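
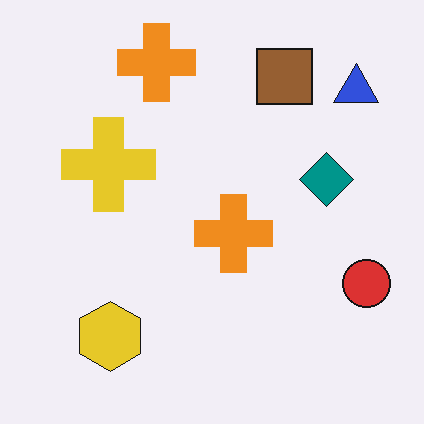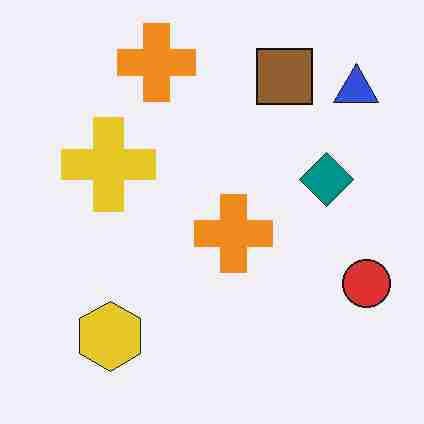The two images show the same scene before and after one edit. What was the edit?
The second image is the first heavily JPEG-compressed with obvious blocking artifacts.

Blocky 8×8 compression artifacts appear around shape edges and the flat background shows ringing — characteristic JPEG degradation.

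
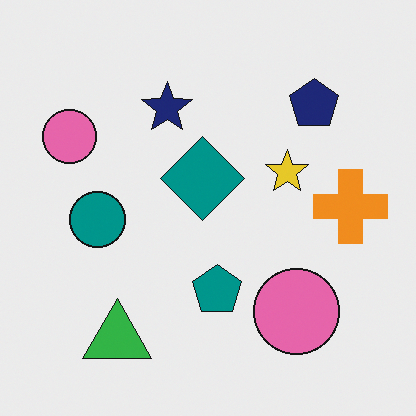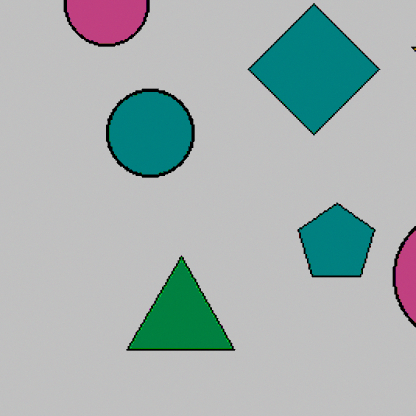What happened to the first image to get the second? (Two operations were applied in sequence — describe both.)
The image was cropped to a modestly smaller region and rescaled, then aggressively posterized.

The visible shapes are larger and the field of view is narrower; shapes near the original edges may be partly or wholly outside the frame — a crop-and-rescale. Each flat color has snapped to a coarser quantized level — most visibly, the near-white background has dropped to a flat grey.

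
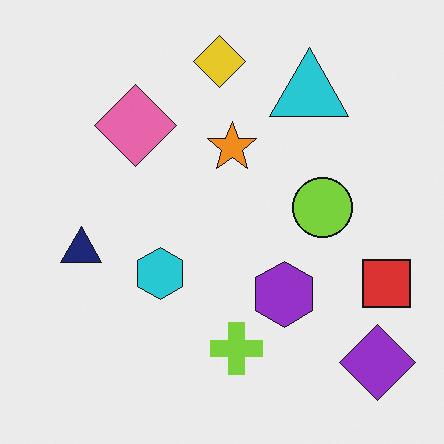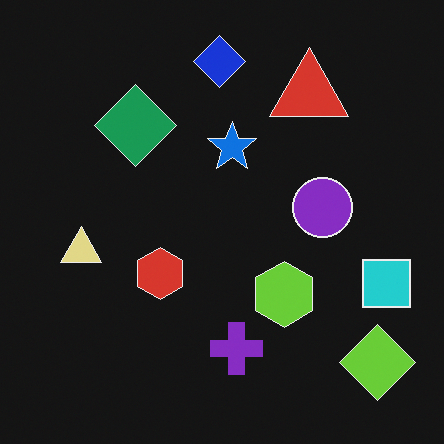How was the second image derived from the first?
The image was color-inverted (negative).

The light background has become dark and every shape's color is its complement — a photographic negative.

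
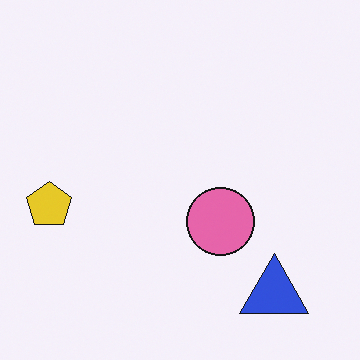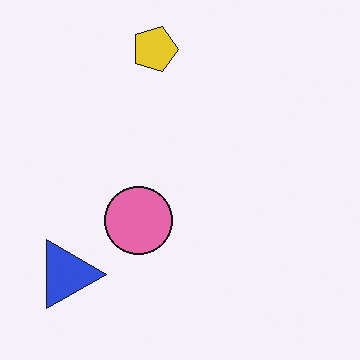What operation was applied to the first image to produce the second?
The image was rotated 90° clockwise.

The blue triangle sits in the bottom-right of the first image and the bottom-left of the second — consistent with a whole-image 90° clockwise rotation.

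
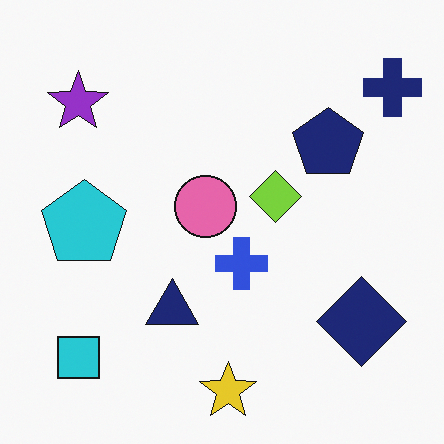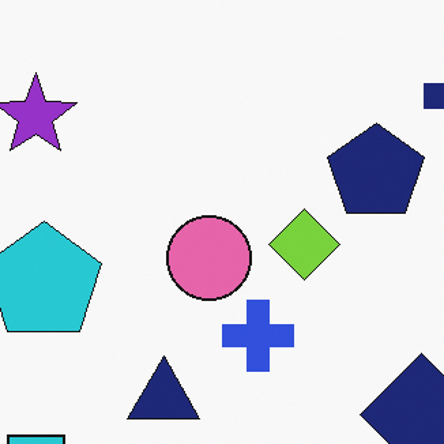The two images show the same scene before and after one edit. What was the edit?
Cropped slightly and scaled back up.

The visible shapes are larger and the field of view is narrower; shapes near the original edges may be partly or wholly outside the frame — a crop-and-rescale.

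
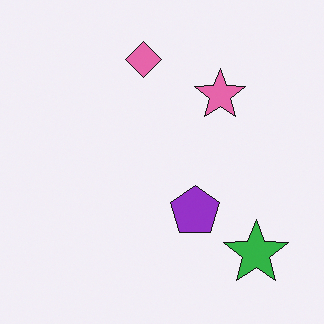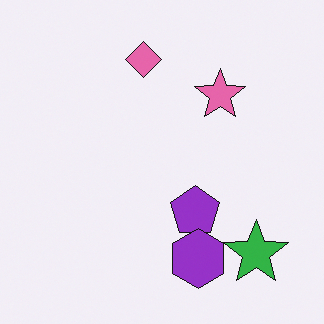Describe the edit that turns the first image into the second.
The second image is the first overlaid with an additional purple hexagon.

A purple hexagon appears in the second image that is absent from the first.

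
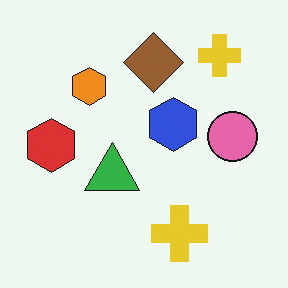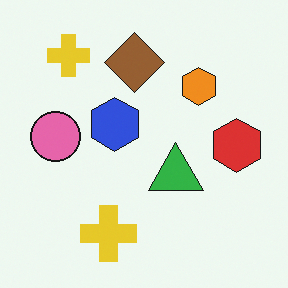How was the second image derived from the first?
Flipped horizontally (left ↔ right).

The red hexagon is in the left of the first image and the right of the second — shapes on opposite sides of the vertical midline have swapped in a mirror flip.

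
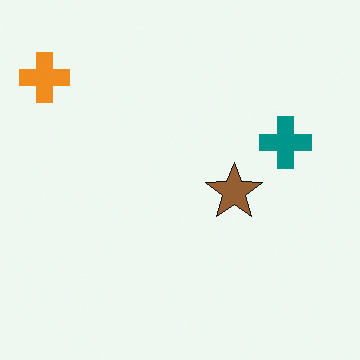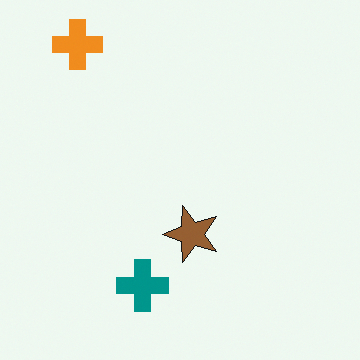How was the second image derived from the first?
The image was transposed (reflected across the top-left ↔ bottom-right diagonal).

Shapes have swapped their row and column positions — what was in the top-right is now in the bottom-left — a diagonal reflection.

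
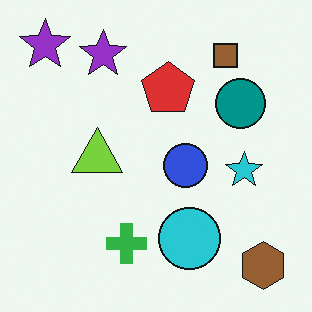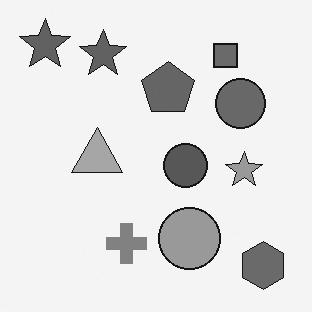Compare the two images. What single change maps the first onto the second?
This is the original image converted to grayscale.

All color is removed — every shape is now a shade of grey.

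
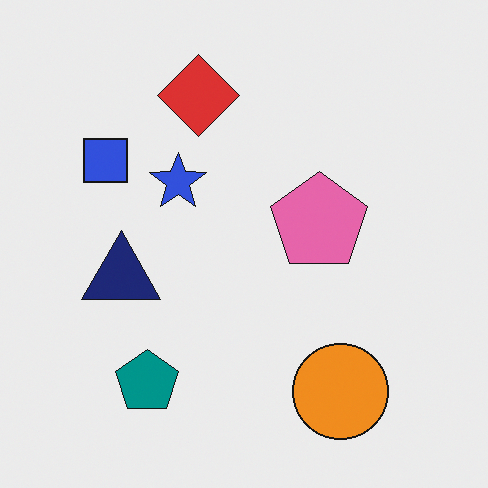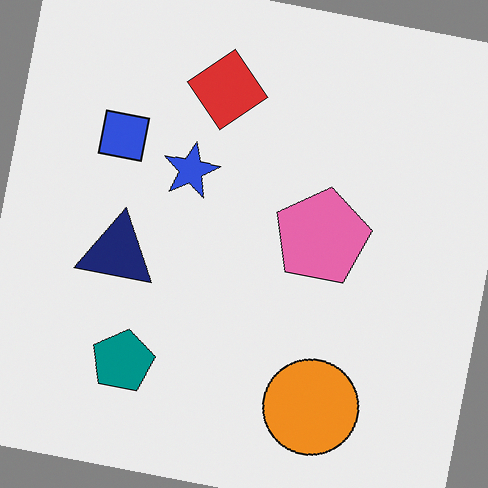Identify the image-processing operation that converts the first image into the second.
The second image is the first rotated clockwise by a small amount.

Every shape is tilted by the same angle and the image corners show triangular fill wedges — a whole-image rotation by a non-right angle.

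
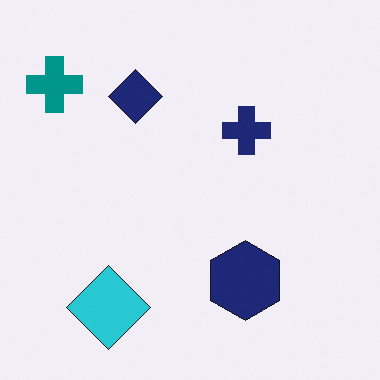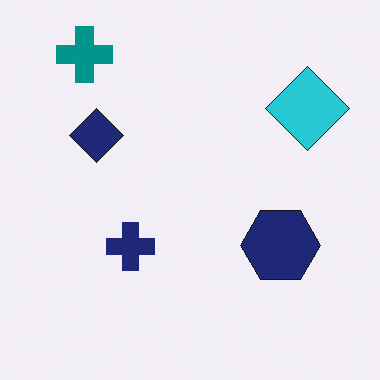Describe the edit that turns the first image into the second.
It was transposed (reflected across the top-left ↔ bottom-right diagonal).

Shapes have swapped their row and column positions — what was in the top-right is now in the bottom-left — a diagonal reflection.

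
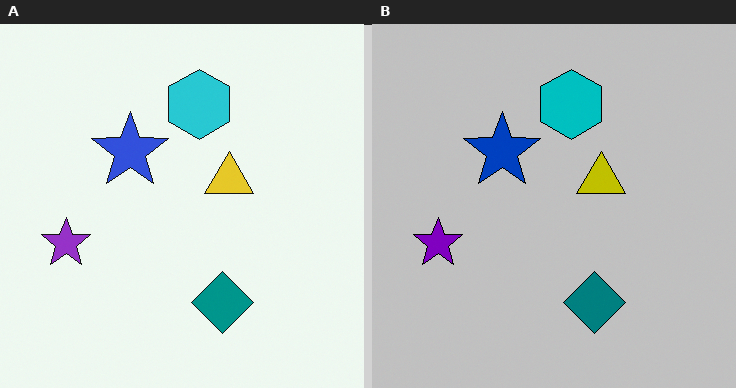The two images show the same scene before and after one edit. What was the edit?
The image was aggressively posterized.

Each flat color has snapped to a coarser quantized level — most visibly, the near-white background has dropped to a flat grey.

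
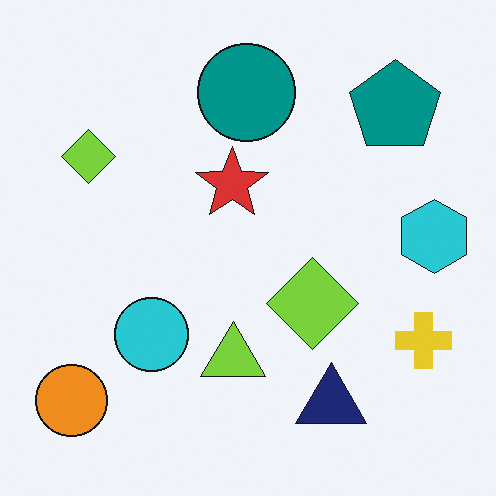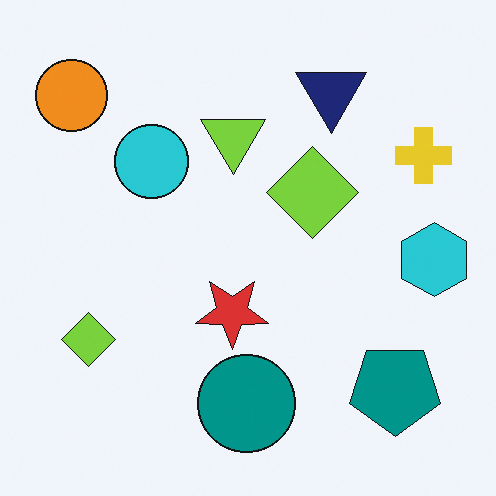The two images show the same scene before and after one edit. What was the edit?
The second image is the first flipped vertically (top ↔ bottom).

The teal circle is in the top of the first image and the bottom of the second — shapes on opposite sides of the horizontal midline have swapped in a mirror flip.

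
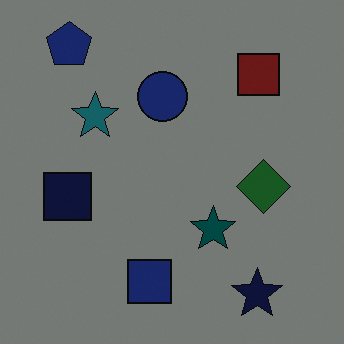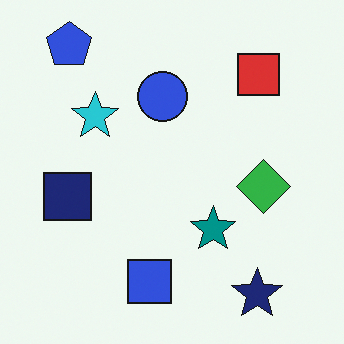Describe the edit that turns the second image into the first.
This is the original image darkened a lot.

Every pixel — background and shapes alike — is uniformly darkened.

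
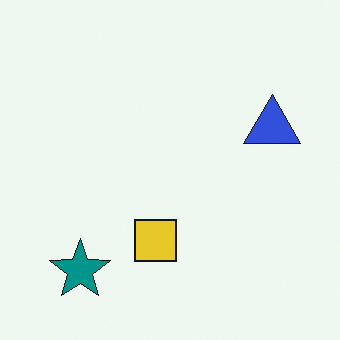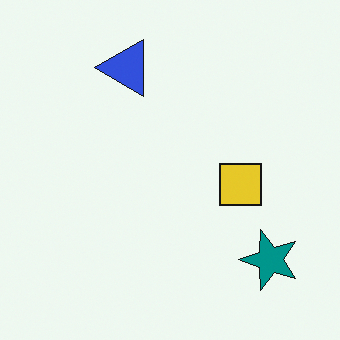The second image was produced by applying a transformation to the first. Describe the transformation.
Rotated 90° counter-clockwise.

The teal star sits in the bottom-left of the first image and the bottom-right of the second — consistent with a whole-image 90° counter-clockwise rotation.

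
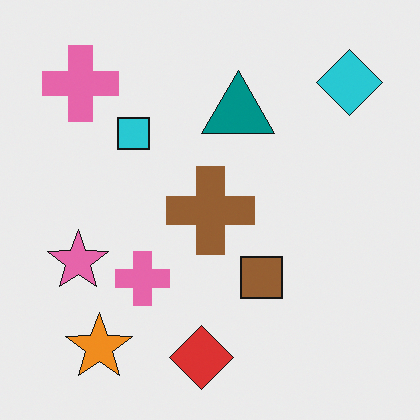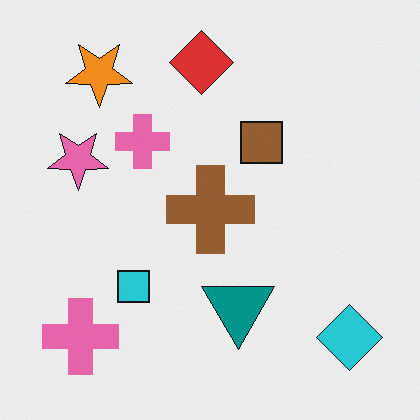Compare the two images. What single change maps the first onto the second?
Flipped vertically (top ↔ bottom).

The red diamond is in the bottom of the first image and the top of the second — shapes on opposite sides of the horizontal midline have swapped in a mirror flip.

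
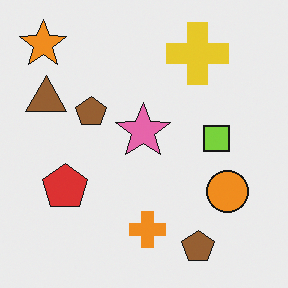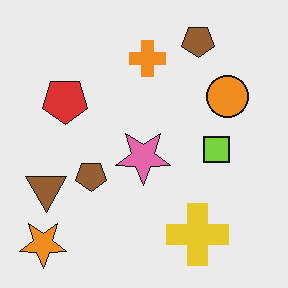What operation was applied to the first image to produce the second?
The second image is the first flipped vertically (top ↔ bottom).

The orange star is in the top-left of the first image and the bottom-left of the second — shapes on opposite sides of the horizontal midline have swapped in a mirror flip.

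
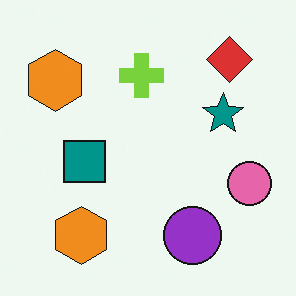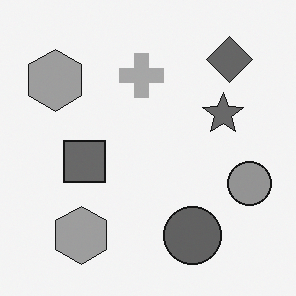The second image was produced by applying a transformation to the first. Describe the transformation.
The transformation is: converted to grayscale.

All color is removed — every shape is now a shade of grey.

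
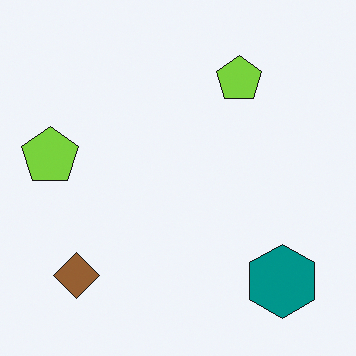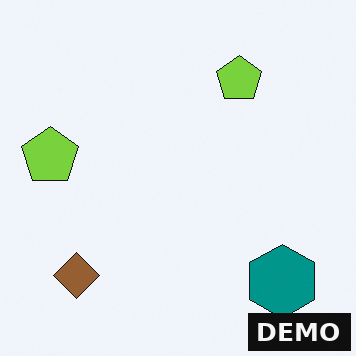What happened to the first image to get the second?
Watermarked with the text "DEMO" in the lower-right corner.

A dark label reading "DEMO" appears in the lower-right corner.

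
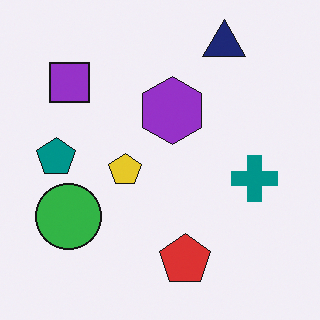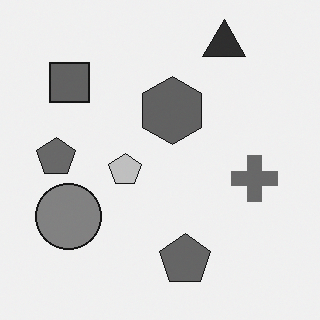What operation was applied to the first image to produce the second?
It was converted to grayscale.

All color is removed — every shape is now a shade of grey.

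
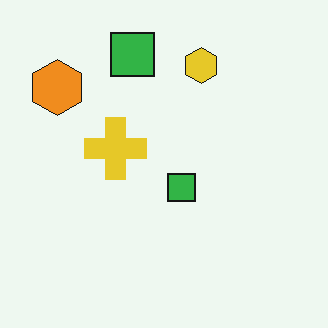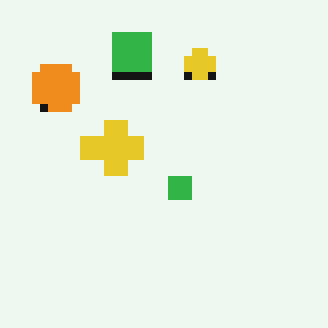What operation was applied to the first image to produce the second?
The transformation is: pixelated into visible square blocks.

Shapes are reduced to large square blocks; fine edges and outlines are lost — a downscale-then-upscale (mosaic) effect.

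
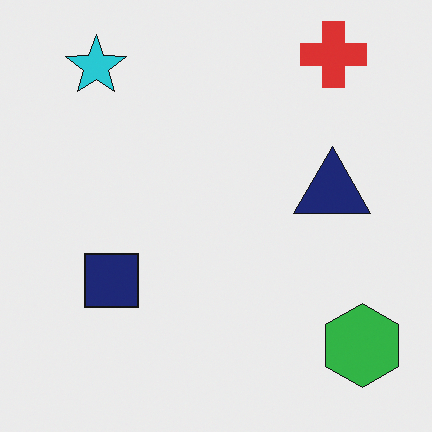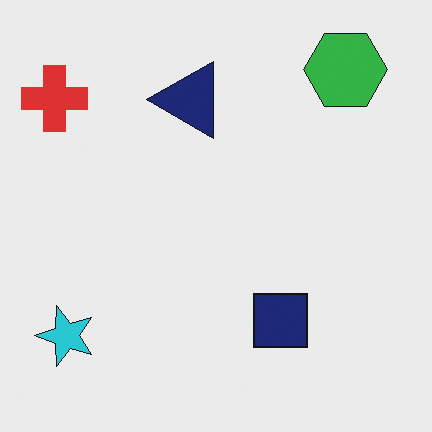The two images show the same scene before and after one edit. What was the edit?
The second image is the first rotated 90° counter-clockwise.

The red cross sits in the top-right of the first image and the top-left of the second — consistent with a whole-image 90° counter-clockwise rotation.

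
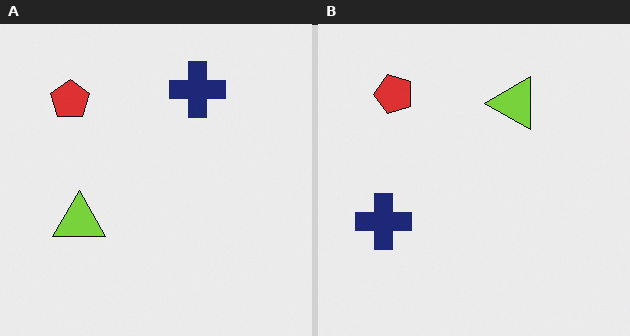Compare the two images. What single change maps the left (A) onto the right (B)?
Transposed (reflected across the top-left ↔ bottom-right diagonal).

Shapes have swapped their row and column positions — what was in the top-right is now in the bottom-left — a diagonal reflection.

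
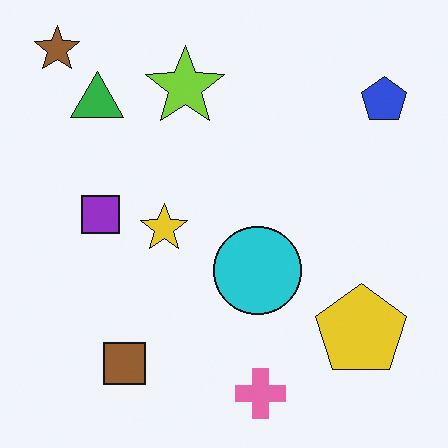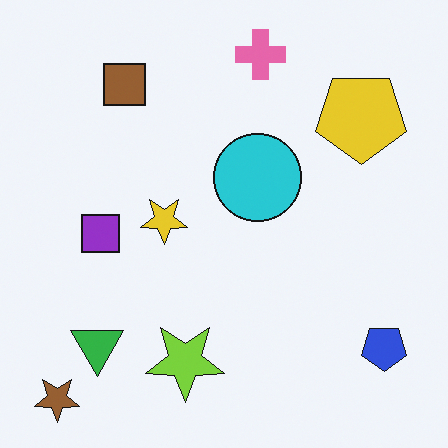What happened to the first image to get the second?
The second image is the first flipped vertically (top ↔ bottom).

The brown star is in the top-left of the first image and the bottom-left of the second — shapes on opposite sides of the horizontal midline have swapped in a mirror flip.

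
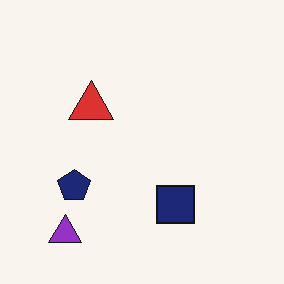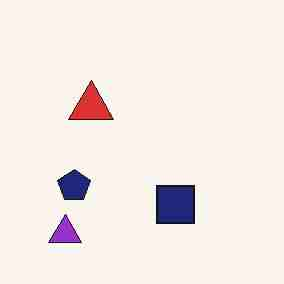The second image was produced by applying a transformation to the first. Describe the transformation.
This is the original image degraded with heavy JPEG compression.

Blocky 8×8 compression artifacts appear around shape edges and the flat background shows ringing — characteristic JPEG degradation.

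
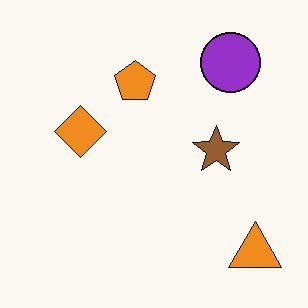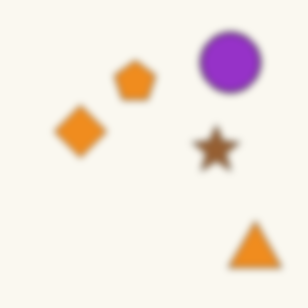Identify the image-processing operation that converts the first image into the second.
It was noticeably gaussian-blurred.

Shape edges and outlines are uniformly softened across the whole image.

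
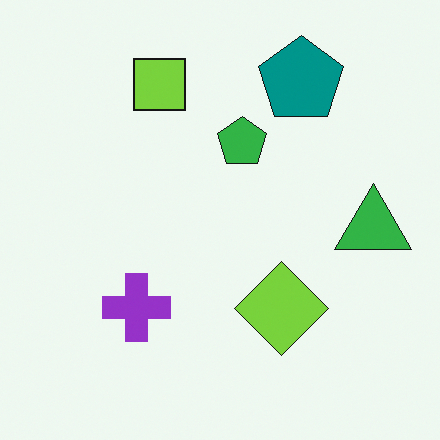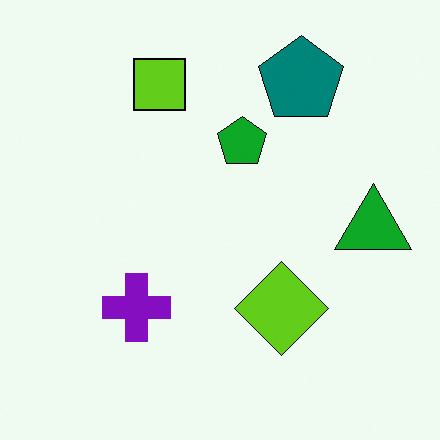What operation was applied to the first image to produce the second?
It was given slightly increased contrast.

Tones are pushed away from mid-grey across the whole image — a global contrast change.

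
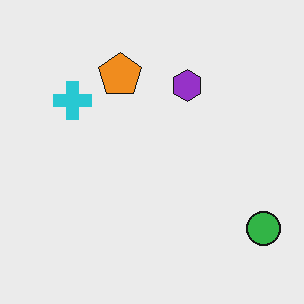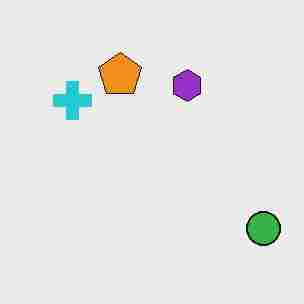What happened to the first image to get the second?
This is the original image heavily JPEG-compressed with obvious blocking artifacts.

Blocky 8×8 compression artifacts appear around shape edges and the flat background shows ringing — characteristic JPEG degradation.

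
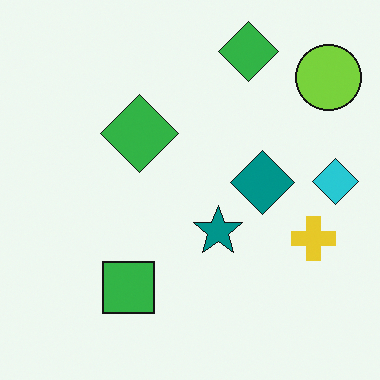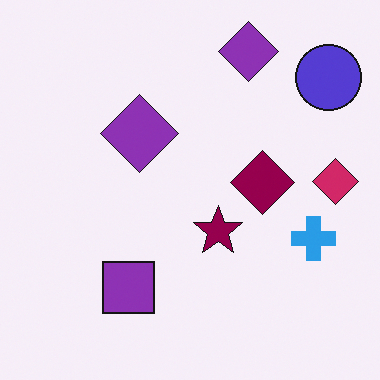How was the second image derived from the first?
It was hue-shifted through roughly a third of the color wheel.

Every shape's color has rotated by the same amount around the hue wheel — a uniform hue shift.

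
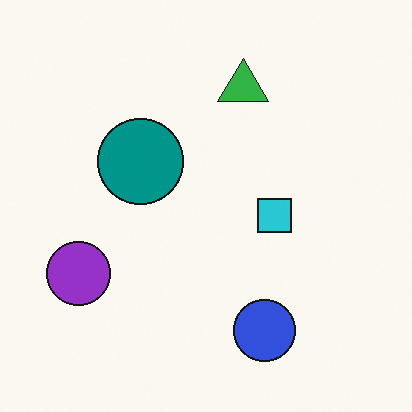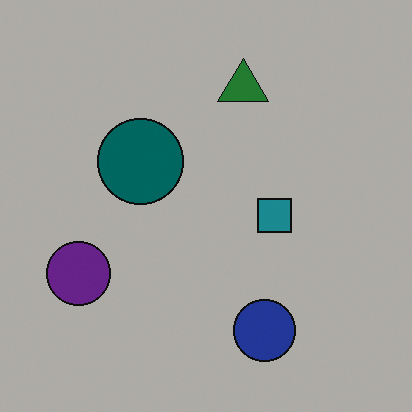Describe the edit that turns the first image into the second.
Noticeably darkened.

Every pixel — background and shapes alike — is uniformly darkened.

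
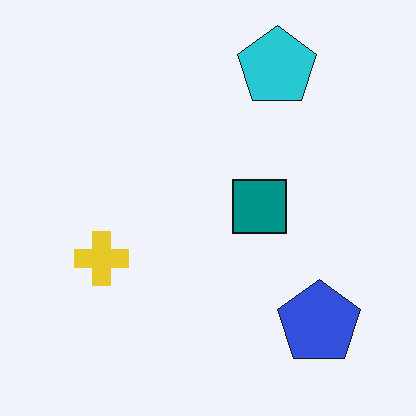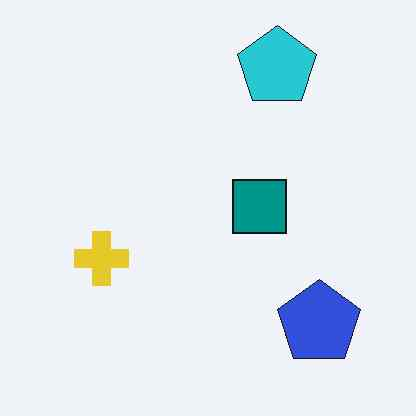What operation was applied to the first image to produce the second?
The second image is the first given moderate JPEG compression.

Blocky 8×8 compression artifacts appear around shape edges and the flat background shows ringing — characteristic JPEG degradation.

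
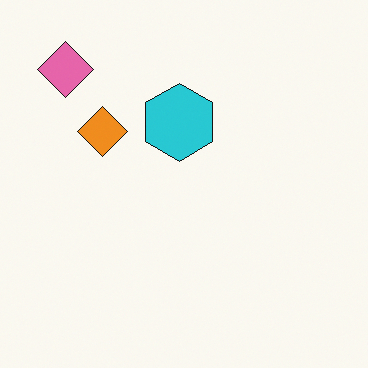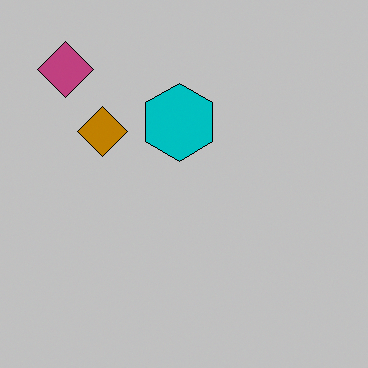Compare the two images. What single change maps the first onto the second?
The transformation is: aggressively posterized.

Each flat color has snapped to a coarser quantized level — most visibly, the near-white background has dropped to a flat grey.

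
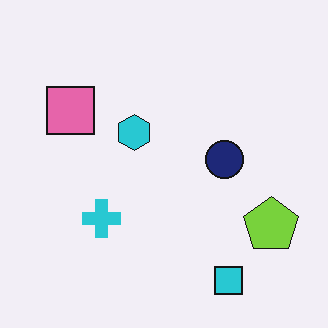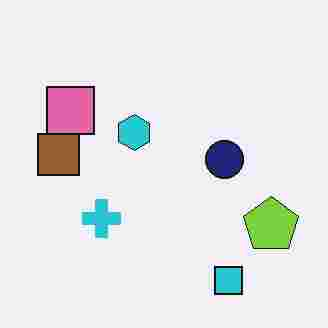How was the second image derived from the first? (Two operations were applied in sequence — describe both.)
This is the original image degraded with heavy JPEG compression, then overlaid with an additional brown square.

Blocky 8×8 compression artifacts appear around shape edges and the flat background shows ringing — characteristic JPEG degradation. A brown square appears in the second image that is absent from the first.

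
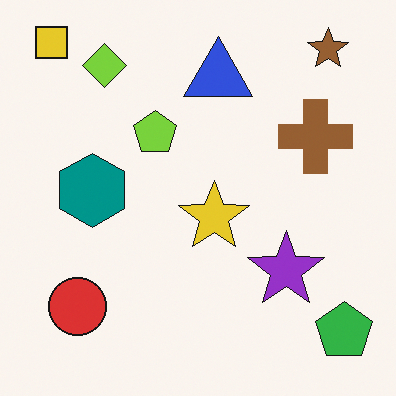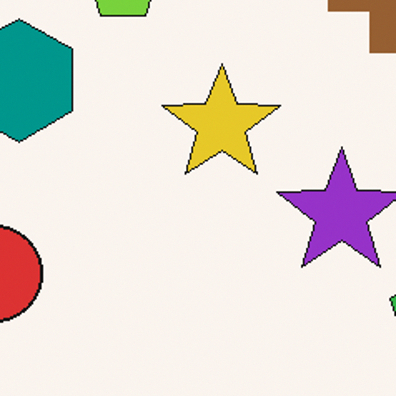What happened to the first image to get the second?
It was cropped to a noticeably smaller region and rescaled.

The visible shapes are larger and the field of view is narrower; shapes near the original edges may be partly or wholly outside the frame — a crop-and-rescale.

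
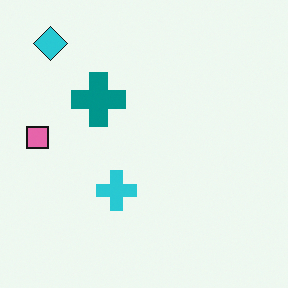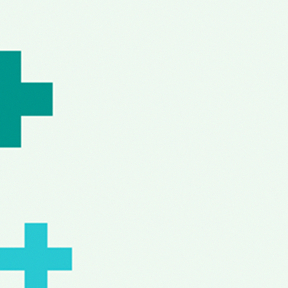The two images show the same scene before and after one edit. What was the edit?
This is the original image cropped tightly and scaled back up.

The visible shapes are larger and the field of view is narrower; shapes near the original edges may be partly or wholly outside the frame — a crop-and-rescale.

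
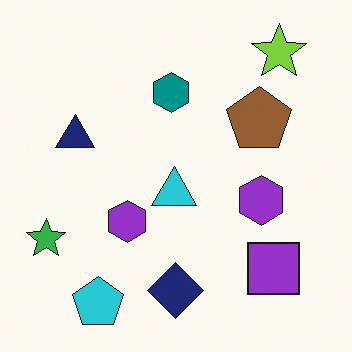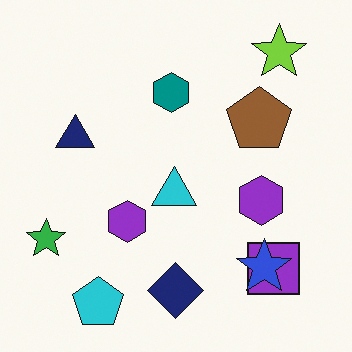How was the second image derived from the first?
This is the original image overlaid with an additional blue star.

A blue star appears in the second image that is absent from the first.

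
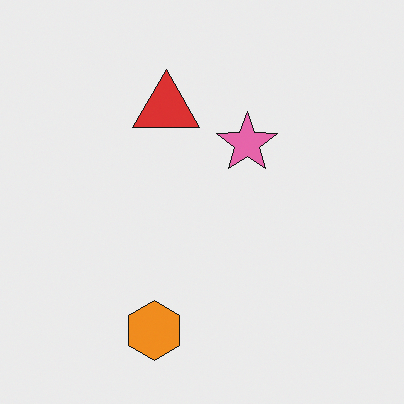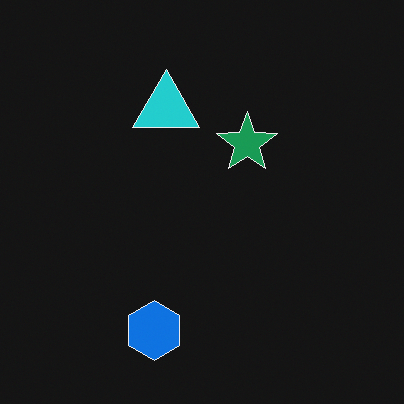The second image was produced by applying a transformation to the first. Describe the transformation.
The second image is the first color-inverted (negative).

The light background has become dark and every shape's color is its complement — a photographic negative.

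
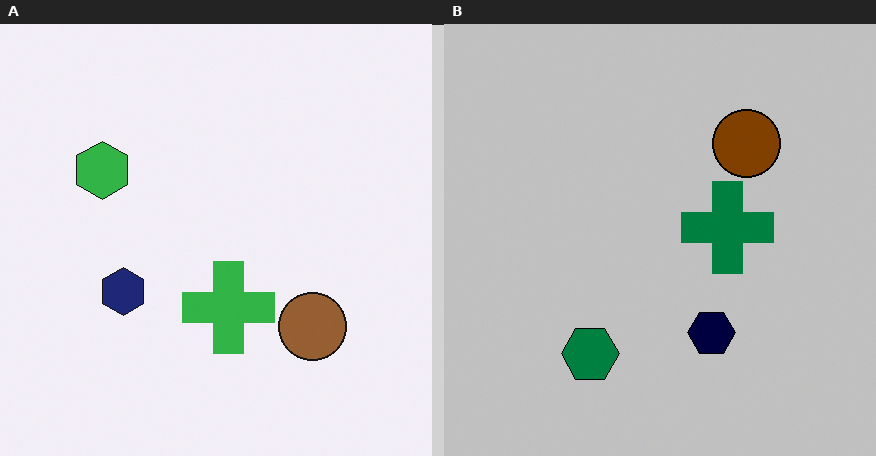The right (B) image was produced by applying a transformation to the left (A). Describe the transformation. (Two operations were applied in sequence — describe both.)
The transformation is: aggressively posterized, then rotated 90° counter-clockwise.

Each flat color has snapped to a coarser quantized level — most visibly, the near-white background has dropped to a flat grey. The green hexagon sits in the left of the left (A) image and the bottom of the right (B) — consistent with a whole-image 90° counter-clockwise rotation.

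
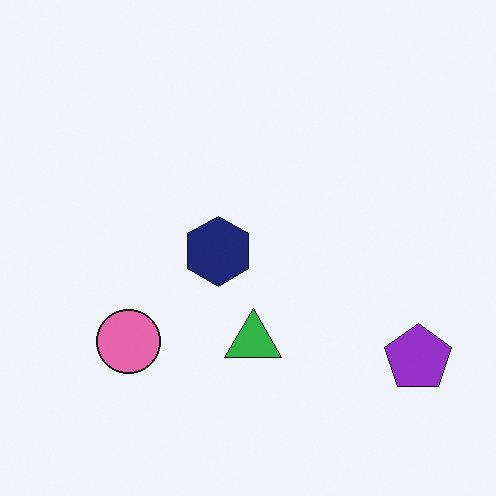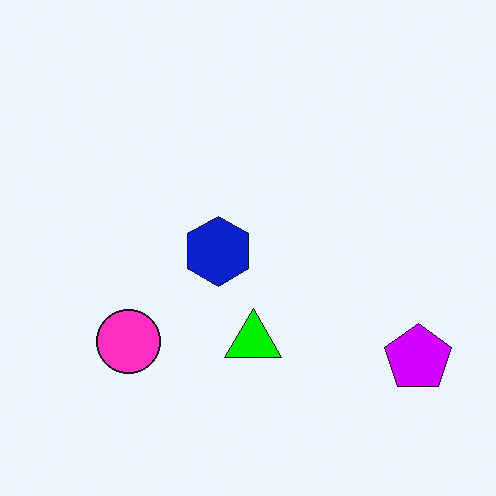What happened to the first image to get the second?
It was heavily oversaturated.

All colors are more vivid — a global saturation change.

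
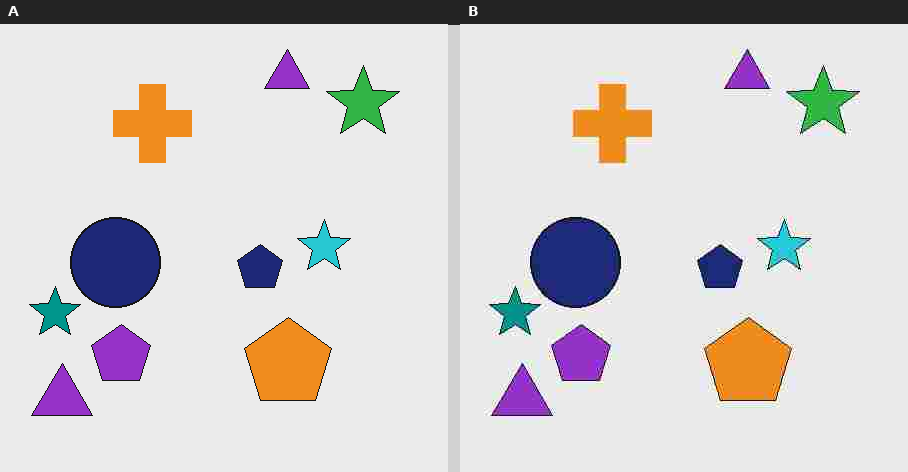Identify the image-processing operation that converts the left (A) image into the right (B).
The image was heavily JPEG-compressed with obvious blocking artifacts.

Blocky 8×8 compression artifacts appear around shape edges and the flat background shows ringing — characteristic JPEG degradation.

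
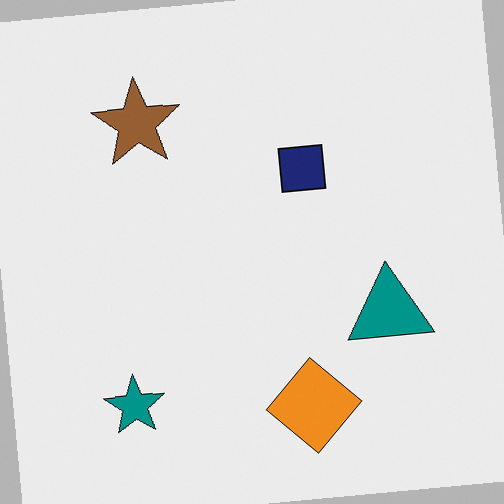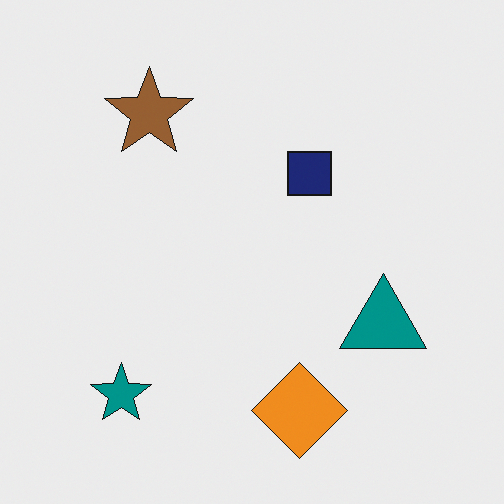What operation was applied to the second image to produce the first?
Rotated counter-clockwise by a slight angle.

Every shape is tilted by the same angle and the image corners show triangular fill wedges — a whole-image rotation by a non-right angle.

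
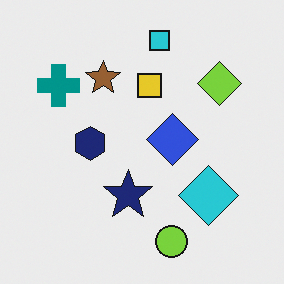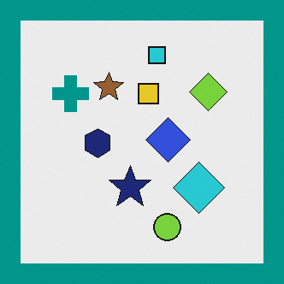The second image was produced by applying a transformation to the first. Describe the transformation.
It was framed with a teal border.

A solid teal frame runs around the edge of the second image, with the content slightly shrunk inside it.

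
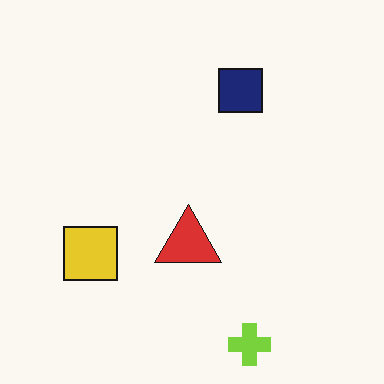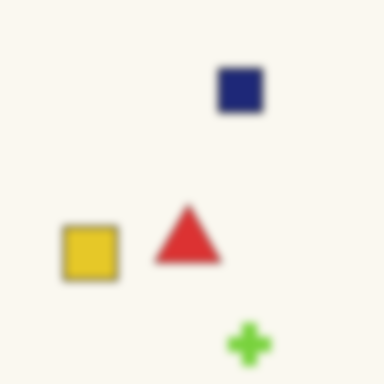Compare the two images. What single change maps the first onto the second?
It was noticeably gaussian-blurred.

Shape edges and outlines are uniformly softened across the whole image.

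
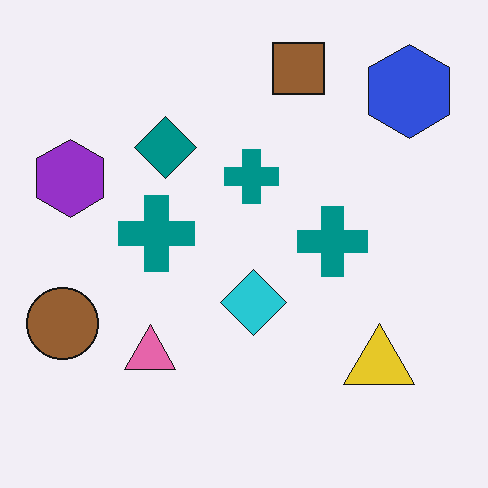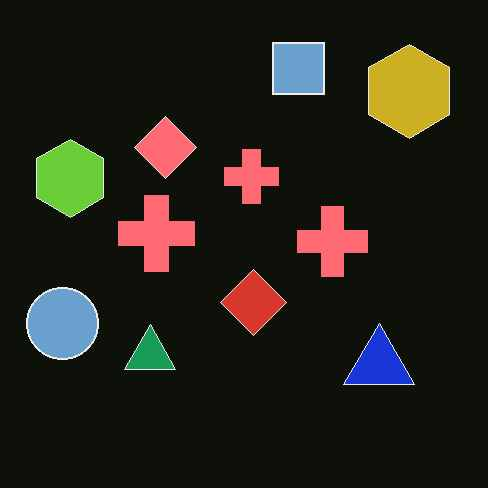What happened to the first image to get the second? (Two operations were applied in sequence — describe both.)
Color-inverted (negative), then JPEG-compressed with visible artifacts.

The light background has become dark and every shape's color is its complement — a photographic negative. Blocky 8×8 compression artifacts appear around shape edges and the flat background shows ringing — characteristic JPEG degradation.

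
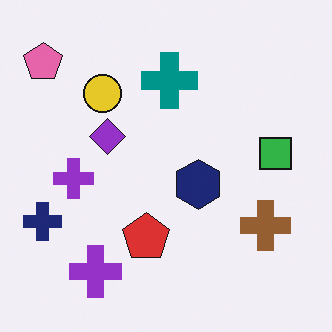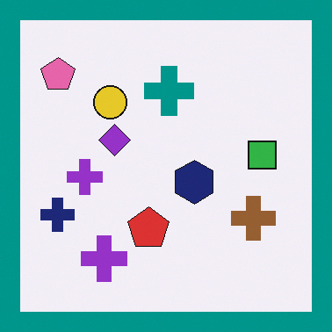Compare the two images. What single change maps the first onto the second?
The second image is the first framed with a teal border.

A solid teal frame runs around the edge of the second image, with the content slightly shrunk inside it.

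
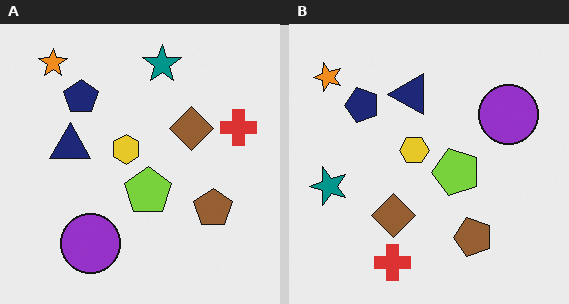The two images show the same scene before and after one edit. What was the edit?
The right (B) image is the left (A) transposed (reflected across the top-left ↔ bottom-right diagonal).

Shapes have swapped their row and column positions — what was in the top-right is now in the bottom-left — a diagonal reflection.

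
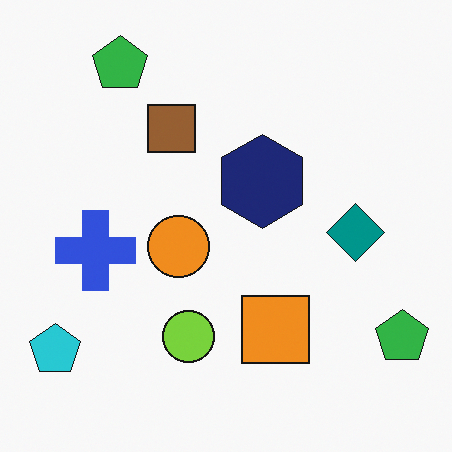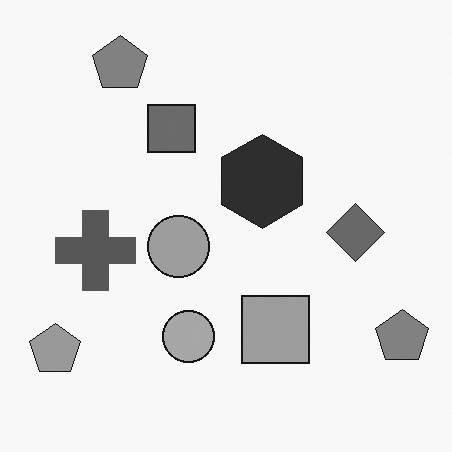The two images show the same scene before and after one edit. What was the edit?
The second image is the first converted to grayscale.

All color is removed — every shape is now a shade of grey.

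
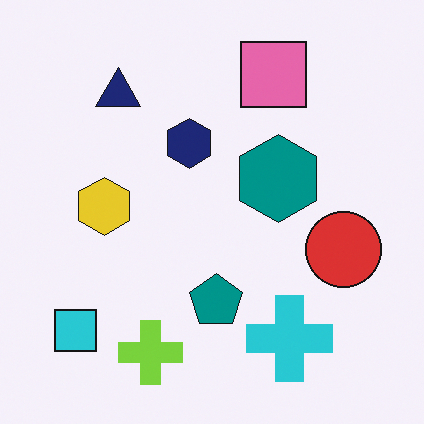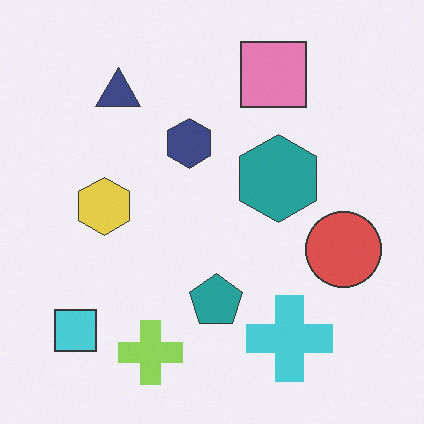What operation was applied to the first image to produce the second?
This is the original image given slightly reduced contrast.

Tones are pushed toward mid-grey across the whole image — a global contrast change.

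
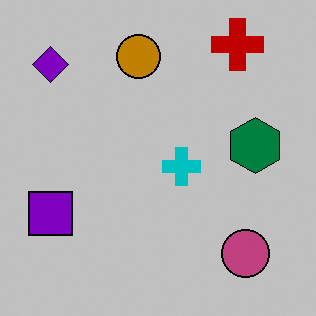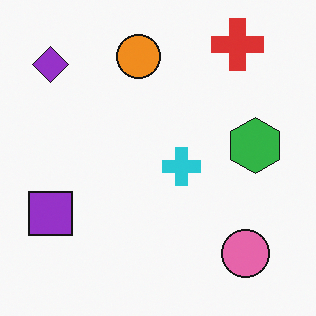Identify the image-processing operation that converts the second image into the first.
The image was aggressively posterized.

Each flat color has snapped to a coarser quantized level — most visibly, the near-white background has dropped to a flat grey.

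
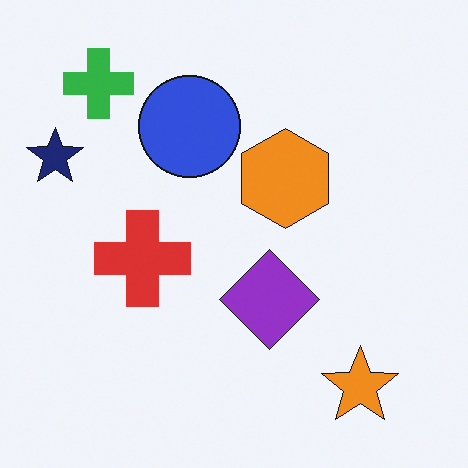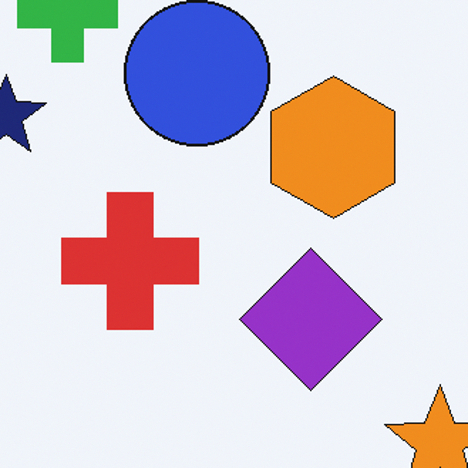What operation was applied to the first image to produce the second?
The second image is the first cropped slightly and scaled back up.

The visible shapes are larger and the field of view is narrower; shapes near the original edges may be partly or wholly outside the frame — a crop-and-rescale.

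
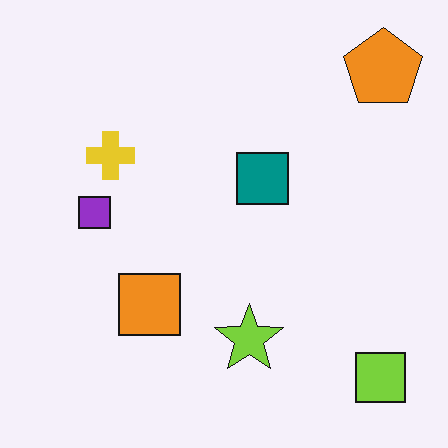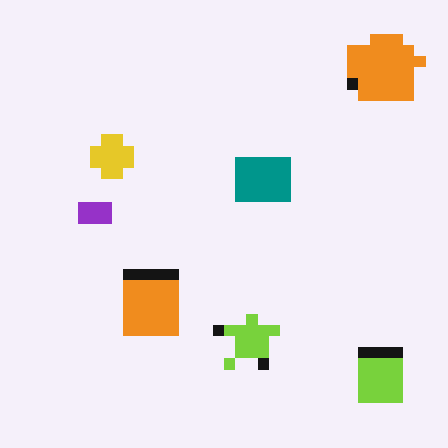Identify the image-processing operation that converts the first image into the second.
Coarsely pixelated.

Shapes are reduced to large square blocks; fine edges and outlines are lost — a downscale-then-upscale (mosaic) effect.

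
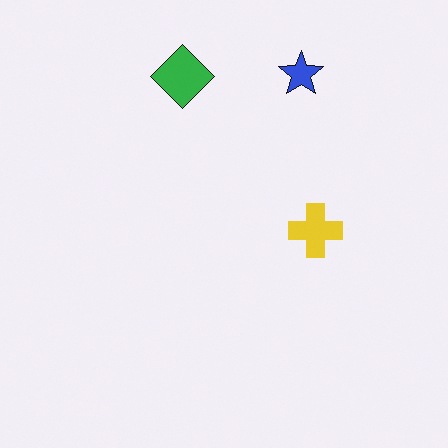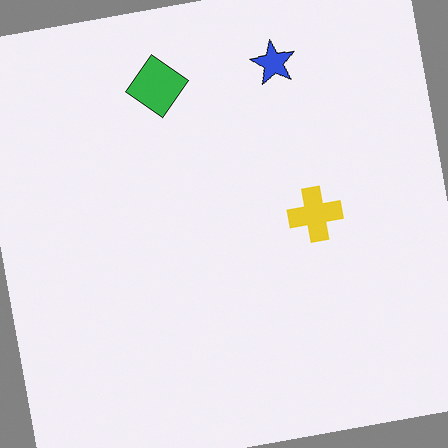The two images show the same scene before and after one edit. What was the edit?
It was rotated counter-clockwise by a small amount.

Every shape is tilted by the same angle and the image corners show triangular fill wedges — a whole-image rotation by a non-right angle.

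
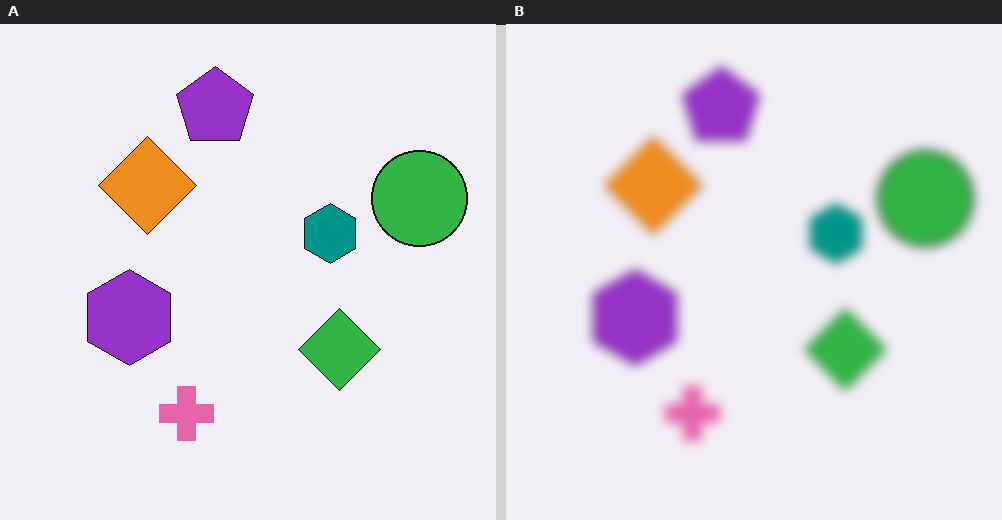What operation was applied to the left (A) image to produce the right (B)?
The transformation is: heavily blurred.

Shape edges and outlines are uniformly softened across the whole image.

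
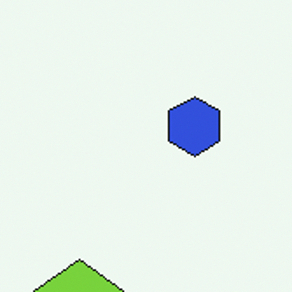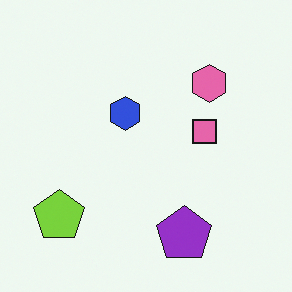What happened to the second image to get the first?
The first image is the second cropped to a noticeably smaller region and rescaled.

The visible shapes are larger and the field of view is narrower; shapes near the original edges may be partly or wholly outside the frame — a crop-and-rescale.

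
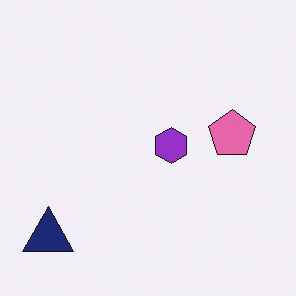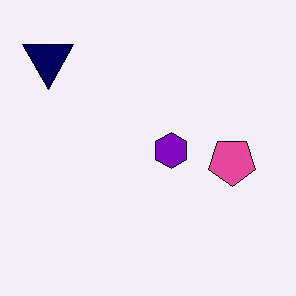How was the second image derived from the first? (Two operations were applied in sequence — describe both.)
This is the original image flipped vertically (top ↔ bottom), then given slightly increased contrast.

The navy triangle is in the bottom-left of the first image and the top-left of the second — shapes on opposite sides of the horizontal midline have swapped in a mirror flip. Tones are pushed away from mid-grey across the whole image — a global contrast change.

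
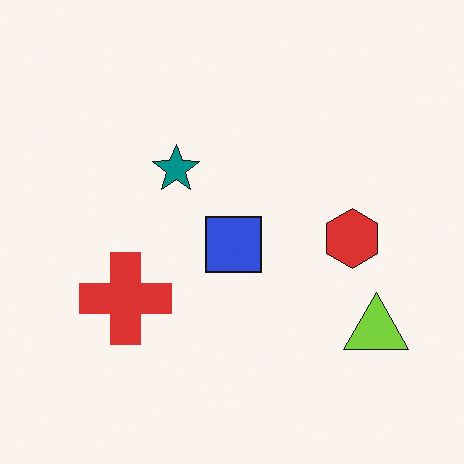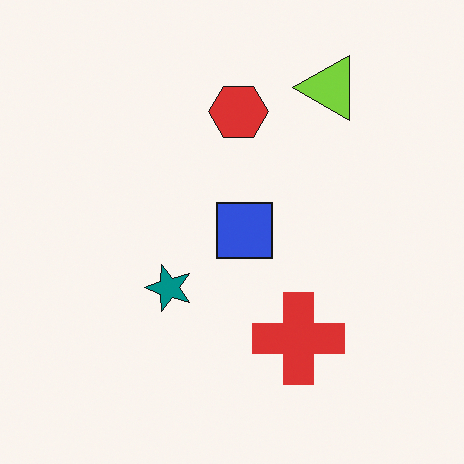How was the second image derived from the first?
It was rotated 90° counter-clockwise.

The lime triangle sits in the bottom-right of the first image and the top-right of the second — consistent with a whole-image 90° counter-clockwise rotation.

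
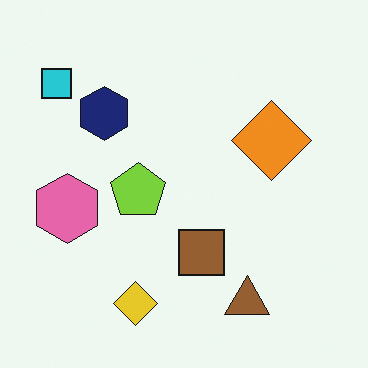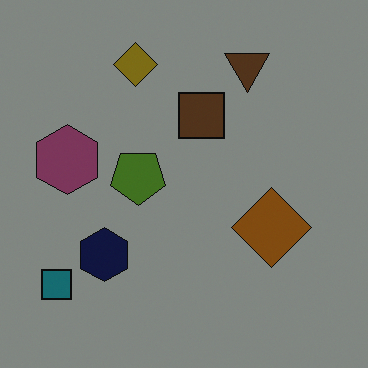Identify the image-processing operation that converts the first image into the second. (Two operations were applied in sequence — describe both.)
The transformation is: noticeably darkened, then flipped vertically (top ↔ bottom).

Every pixel — background and shapes alike — is uniformly darkened. The yellow diamond is in the bottom of the first image and the top of the second — shapes on opposite sides of the horizontal midline have swapped in a mirror flip.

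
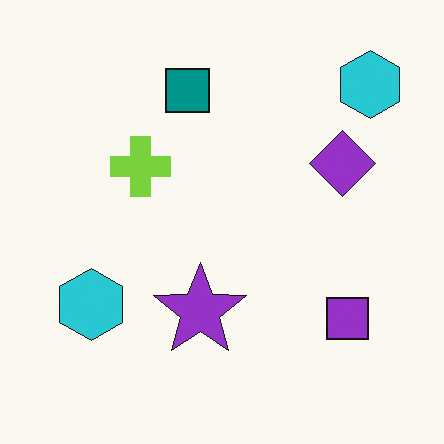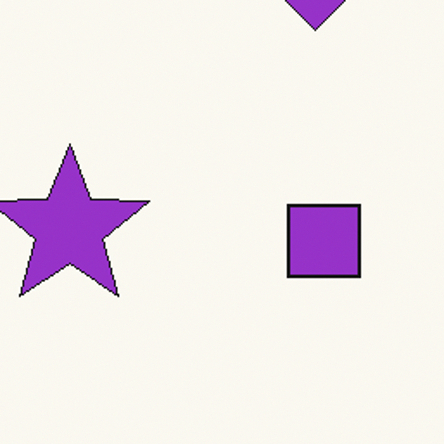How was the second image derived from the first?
It was cropped to a noticeably smaller region and rescaled.

The visible shapes are larger and the field of view is narrower; shapes near the original edges may be partly or wholly outside the frame — a crop-and-rescale.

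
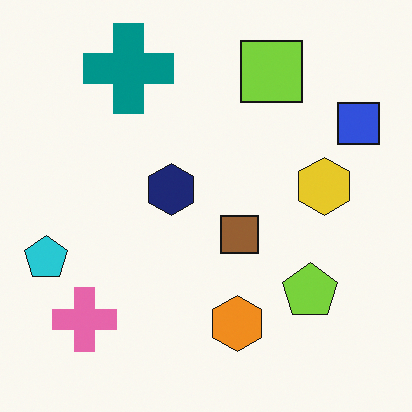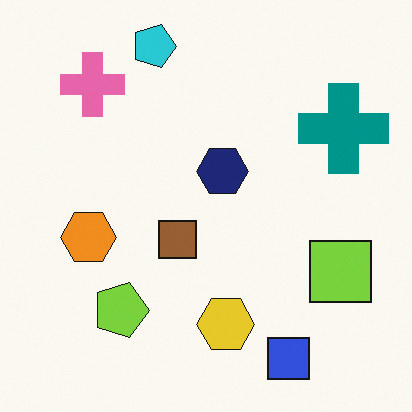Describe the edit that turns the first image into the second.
The image was rotated 90° clockwise.

The blue square sits in the top-right of the first image and the bottom-right of the second — consistent with a whole-image 90° clockwise rotation.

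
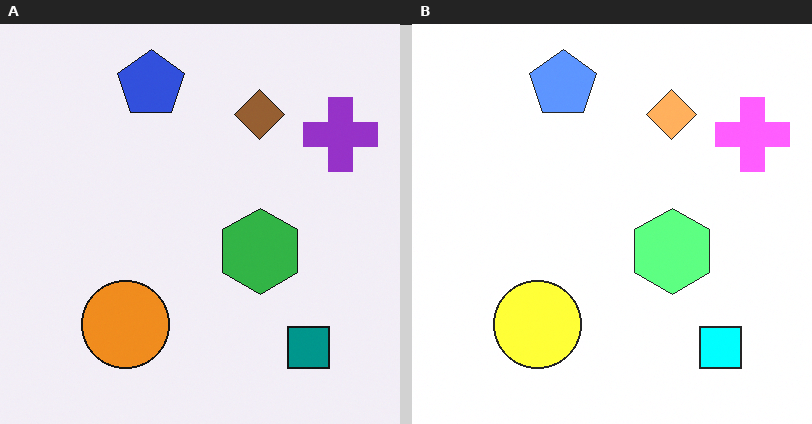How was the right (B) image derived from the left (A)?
The right (B) image is the left (A) substantially brightened.

Every pixel — background and shapes alike — is uniformly brightened.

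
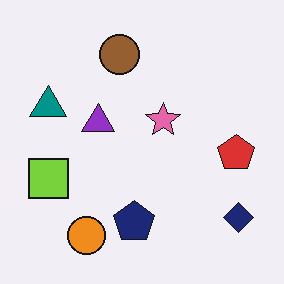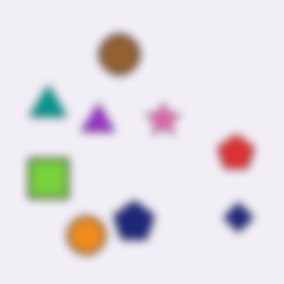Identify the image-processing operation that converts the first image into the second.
The second image is the first moderately blurred.

Shape edges and outlines are uniformly softened across the whole image.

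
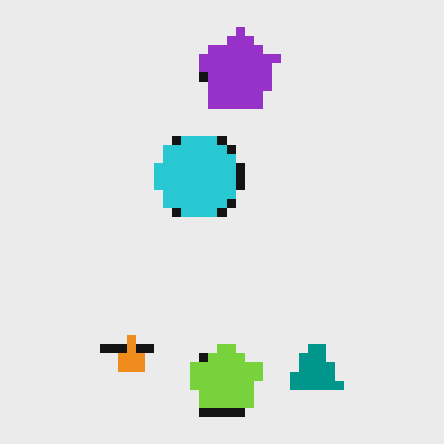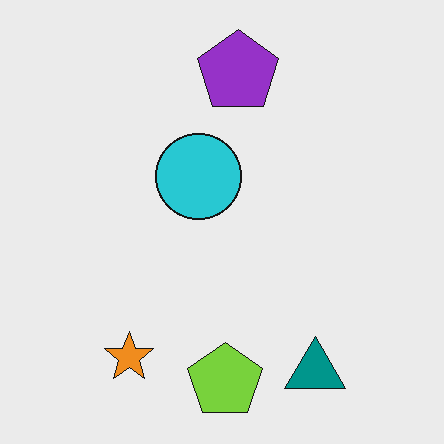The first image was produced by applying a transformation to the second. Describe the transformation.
The transformation is: coarsely pixelated.

Shapes are reduced to large square blocks; fine edges and outlines are lost — a downscale-then-upscale (mosaic) effect.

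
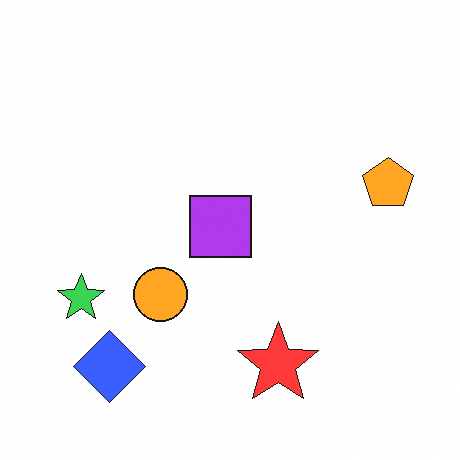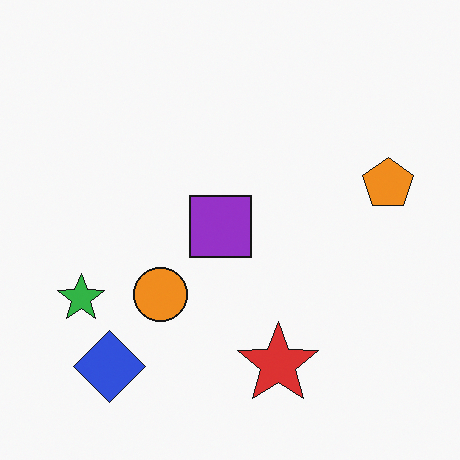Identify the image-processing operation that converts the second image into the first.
The transformation is: brightened a little.

Every pixel — background and shapes alike — is uniformly brightened.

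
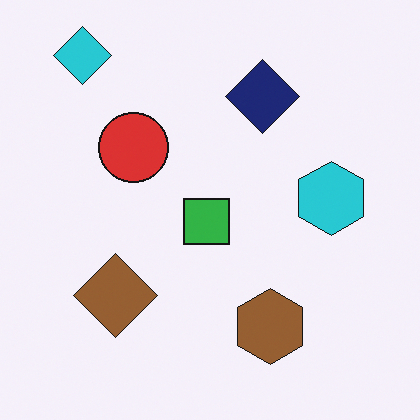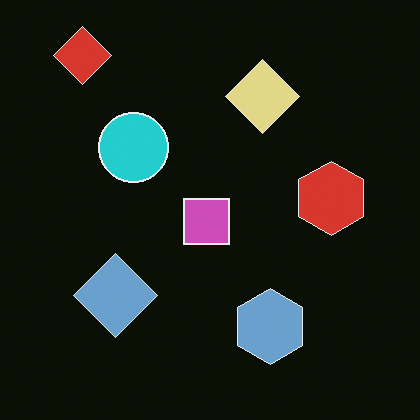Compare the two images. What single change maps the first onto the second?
The transformation is: color-inverted (negative).

The light background has become dark and every shape's color is its complement — a photographic negative.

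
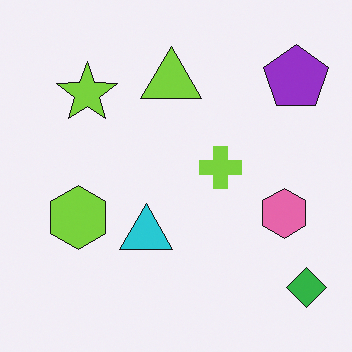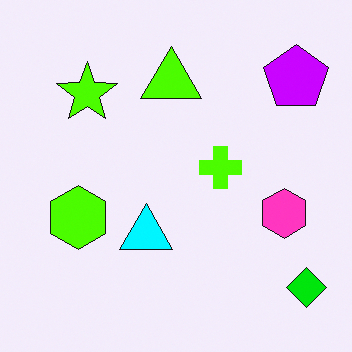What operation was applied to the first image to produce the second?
The transformation is: heavily oversaturated.

All colors are more vivid — a global saturation change.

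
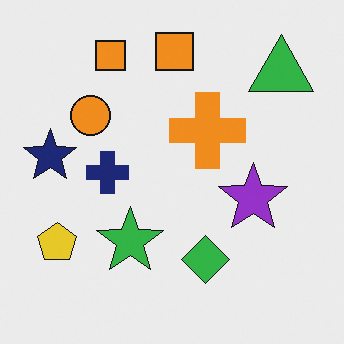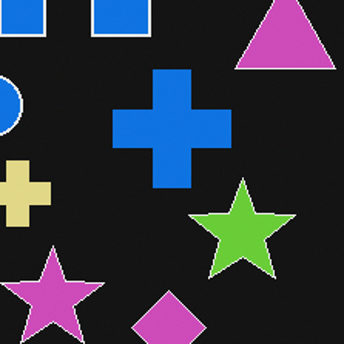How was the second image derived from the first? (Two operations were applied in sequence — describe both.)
It was color-inverted (negative), then cropped slightly and scaled back up.

The light background has become dark and every shape's color is its complement — a photographic negative. The visible shapes are larger and the field of view is narrower; shapes near the original edges may be partly or wholly outside the frame — a crop-and-rescale.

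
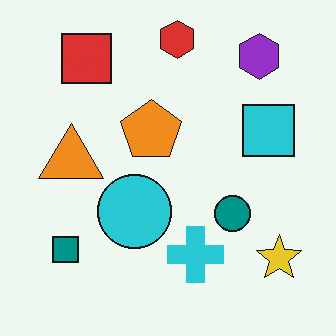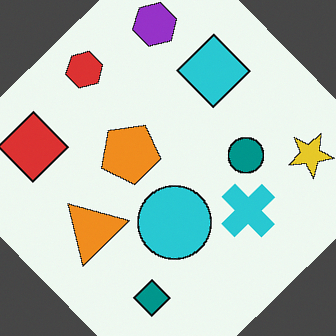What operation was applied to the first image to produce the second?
This is the original image rotated counter-clockwise by a large amount — several tens of degrees.

Every shape is tilted by the same angle and the image corners show triangular fill wedges — a whole-image rotation by a non-right angle.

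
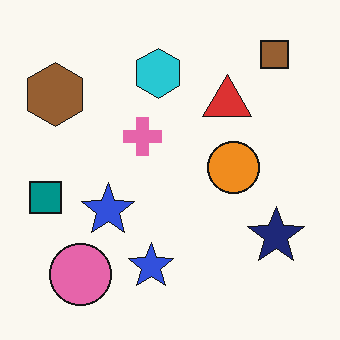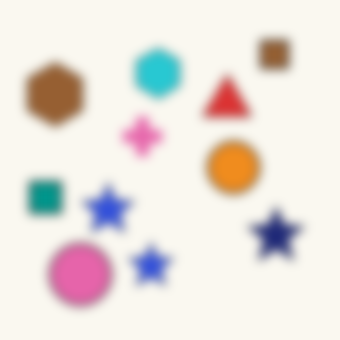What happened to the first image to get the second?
This is the original image heavily blurred.

Shape edges and outlines are uniformly softened across the whole image.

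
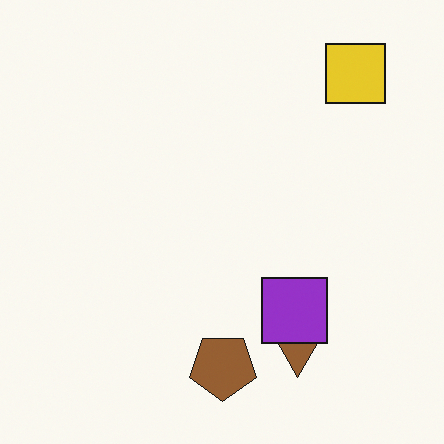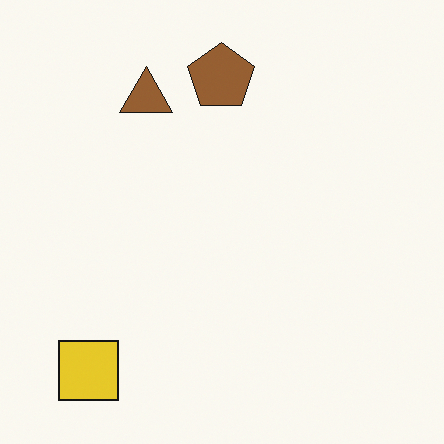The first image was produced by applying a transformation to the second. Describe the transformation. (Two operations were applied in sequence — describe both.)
It was rotated 180°, then overlaid with an additional purple square.

The yellow square sits in the bottom-left of the second image and the top-right of the first — consistent with a whole-image 180° rotation. A purple square appears in the first image that is absent from the second.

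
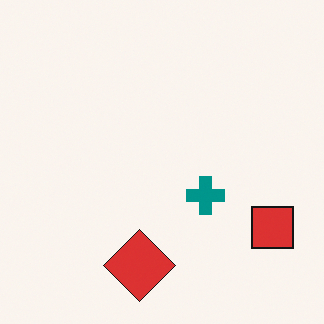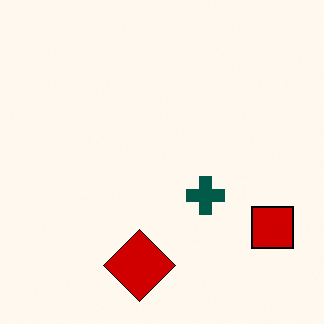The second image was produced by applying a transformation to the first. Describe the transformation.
The image was given much higher contrast.

Tones are pushed away from mid-grey across the whole image — a global contrast change.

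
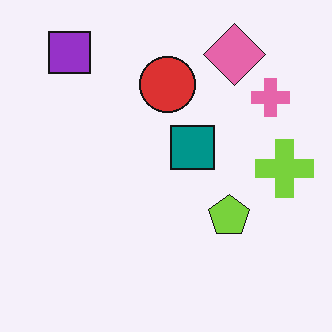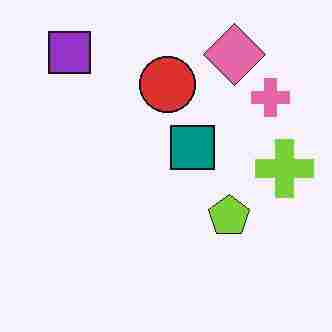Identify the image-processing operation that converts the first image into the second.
The second image is the first heavily JPEG-compressed with obvious blocking artifacts.

Blocky 8×8 compression artifacts appear around shape edges and the flat background shows ringing — characteristic JPEG degradation.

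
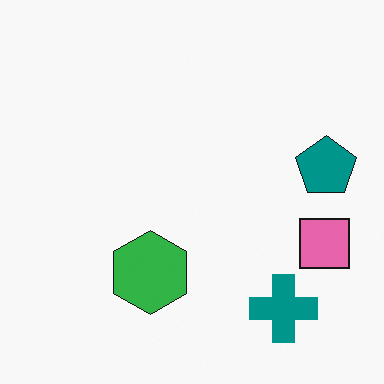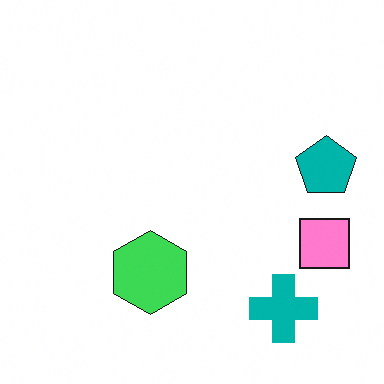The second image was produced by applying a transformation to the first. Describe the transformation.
The image was brightened a little.

Every pixel — background and shapes alike — is uniformly brightened.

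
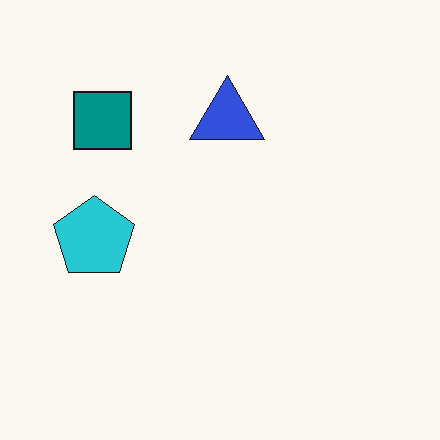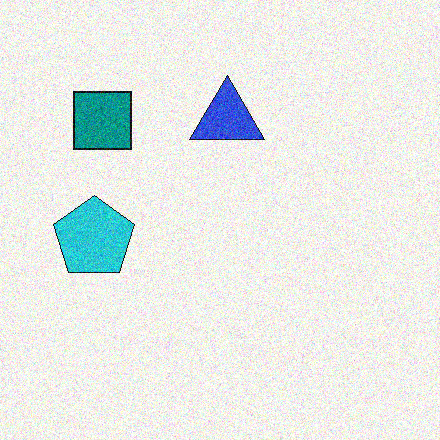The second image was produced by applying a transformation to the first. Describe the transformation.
Degraded with moderate additive noise.

Random speckle covers the whole image, including the flat background.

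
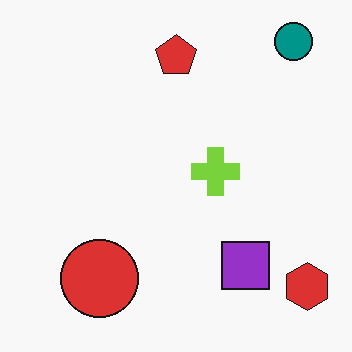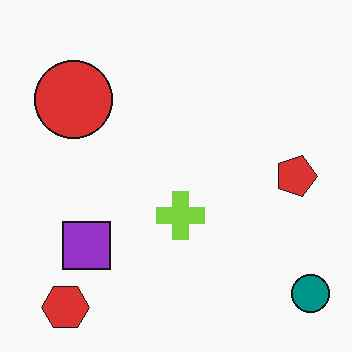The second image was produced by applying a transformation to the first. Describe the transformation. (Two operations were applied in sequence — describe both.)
It was rotated 90° clockwise, then JPEG-compressed with visible artifacts.

The teal circle sits in the top-right of the first image and the bottom-right of the second — consistent with a whole-image 90° clockwise rotation. Blocky 8×8 compression artifacts appear around shape edges and the flat background shows ringing — characteristic JPEG degradation.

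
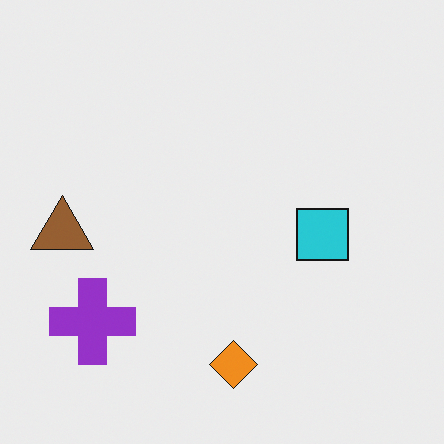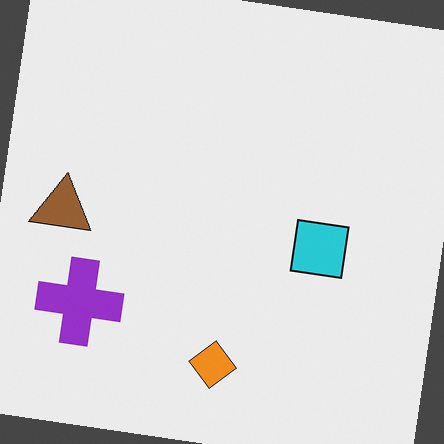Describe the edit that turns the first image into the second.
The second image is the first rotated clockwise by a small amount.

Every shape is tilted by the same angle and the image corners show triangular fill wedges — a whole-image rotation by a non-right angle.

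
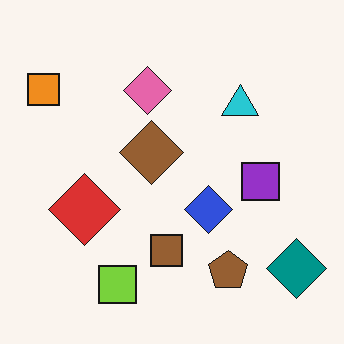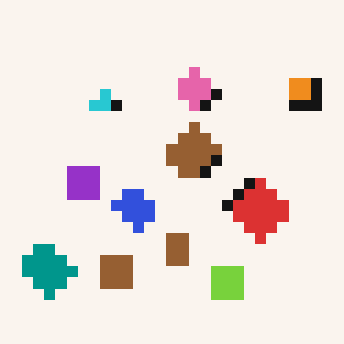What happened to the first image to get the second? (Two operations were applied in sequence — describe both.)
It was flipped horizontally (left ↔ right), then heavily pixelated into large blocks.

The orange square is in the top-left of the first image and the top-right of the second — shapes on opposite sides of the vertical midline have swapped in a mirror flip. Shapes are reduced to large square blocks; fine edges and outlines are lost — a downscale-then-upscale (mosaic) effect.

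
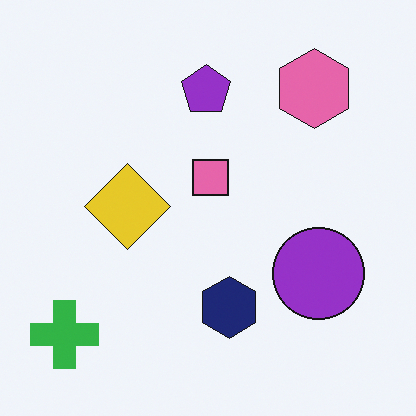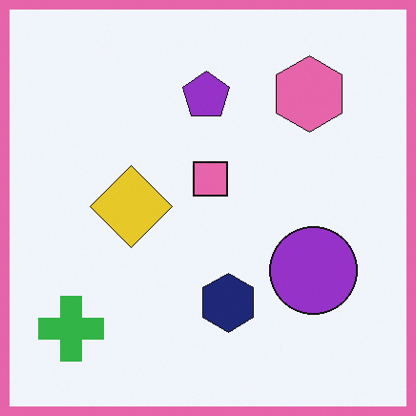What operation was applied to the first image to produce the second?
It was framed with a pink border.

A solid pink frame runs around the edge of the second image, with the content slightly shrunk inside it.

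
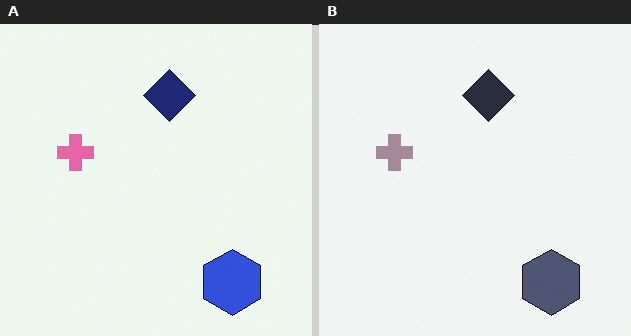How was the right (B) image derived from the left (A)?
It was made much more muted (saturation change).

All colors are more muted and greyish — a global saturation change.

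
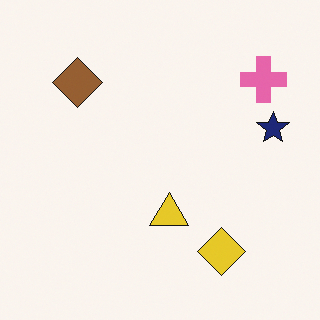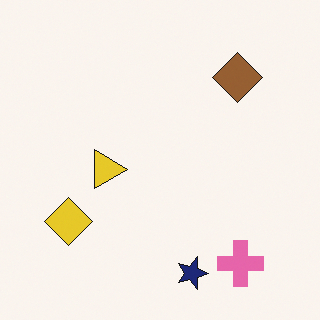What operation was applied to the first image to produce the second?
Rotated 90° clockwise.

The pink cross sits in the top-right of the first image and the bottom-right of the second — consistent with a whole-image 90° clockwise rotation.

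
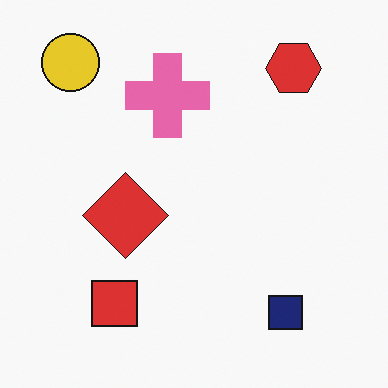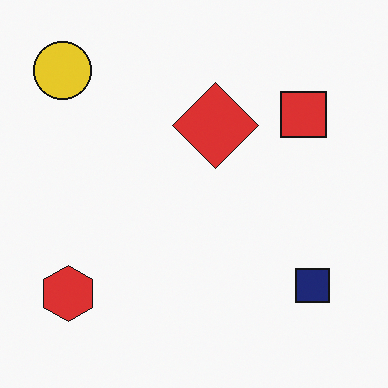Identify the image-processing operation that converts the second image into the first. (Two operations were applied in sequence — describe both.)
Transposed (reflected across the top-left ↔ bottom-right diagonal), then overlaid with an additional pink cross.

Shapes have swapped their row and column positions — what was in the top-right is now in the bottom-left — a diagonal reflection. A pink cross appears in the first image that is absent from the second.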